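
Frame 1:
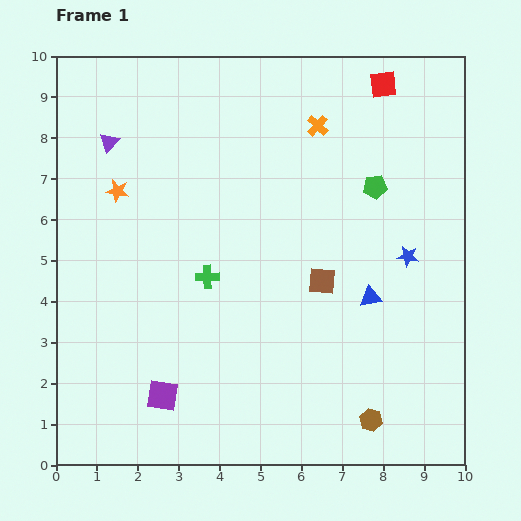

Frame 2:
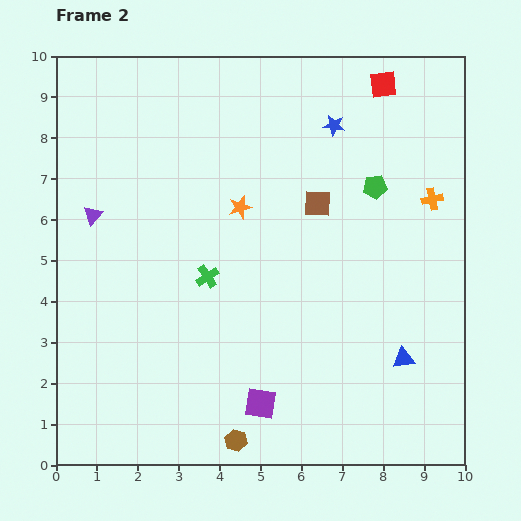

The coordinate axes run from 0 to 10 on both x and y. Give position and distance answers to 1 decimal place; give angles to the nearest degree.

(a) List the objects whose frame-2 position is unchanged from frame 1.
the green pentagon, the red square, the green cross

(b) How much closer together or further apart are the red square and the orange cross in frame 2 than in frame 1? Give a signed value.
+1.1

Distance in frame 1: 1.9. Distance in frame 2: 3.0.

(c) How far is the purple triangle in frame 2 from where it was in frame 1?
1.8

The purple triangle moved from (1.3, 7.9) to (0.9, 6.1), a distance of √(0.4² + 1.8²) ≈ 1.8.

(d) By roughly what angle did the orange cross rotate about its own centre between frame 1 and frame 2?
36° clockwise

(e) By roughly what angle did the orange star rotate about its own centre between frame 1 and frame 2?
27° counter-clockwise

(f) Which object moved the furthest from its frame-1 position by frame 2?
the blue star

(moved 3.7; next 3.3)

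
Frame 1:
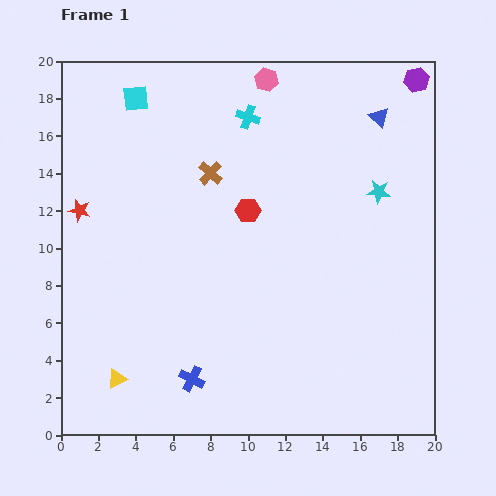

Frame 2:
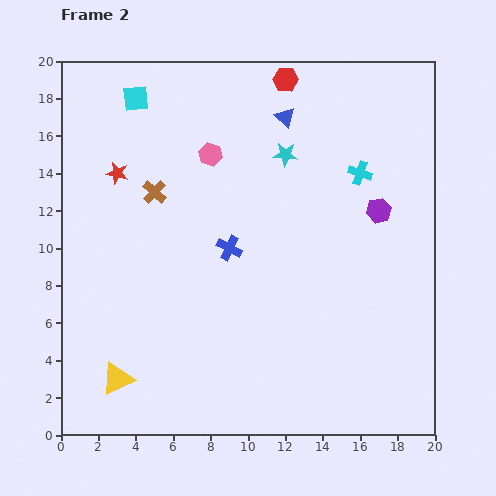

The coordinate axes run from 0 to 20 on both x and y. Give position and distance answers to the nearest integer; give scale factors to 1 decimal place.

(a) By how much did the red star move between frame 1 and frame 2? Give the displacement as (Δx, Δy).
(2, 2)

The red star was at (1, 12) in frame 1 and (3, 14) in frame 2.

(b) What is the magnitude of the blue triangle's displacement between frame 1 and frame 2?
5

The blue triangle moved from (17, 17) to (12, 17), a distance of √(5² + 0²) ≈ 5.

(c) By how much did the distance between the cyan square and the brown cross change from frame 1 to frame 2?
-1

Distance in frame 1: 6. Distance in frame 2: 5.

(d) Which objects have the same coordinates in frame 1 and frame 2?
the yellow triangle, the cyan square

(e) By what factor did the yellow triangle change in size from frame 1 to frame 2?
1.6×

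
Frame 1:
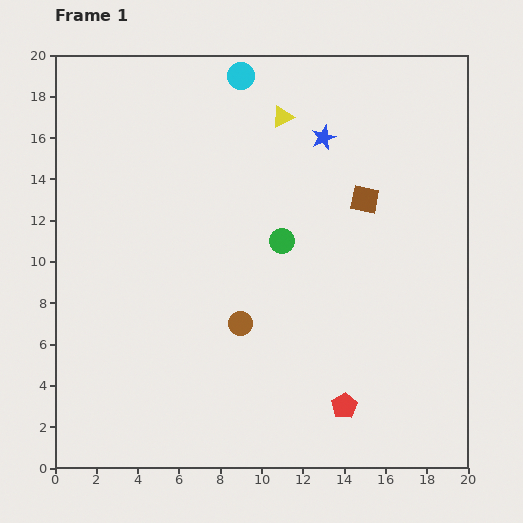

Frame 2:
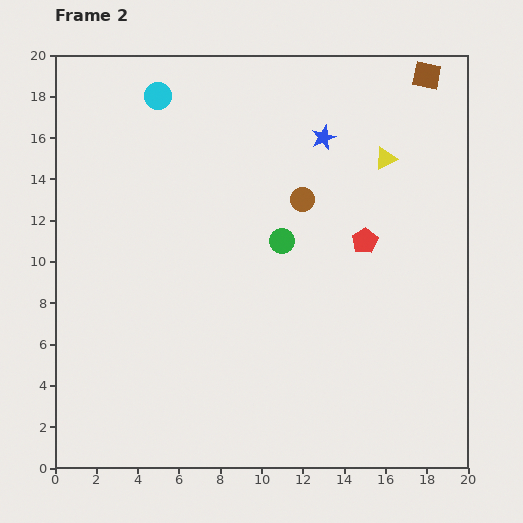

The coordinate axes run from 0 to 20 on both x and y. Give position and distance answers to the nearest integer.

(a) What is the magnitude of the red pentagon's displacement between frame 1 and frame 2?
8

The red pentagon moved from (14, 3) to (15, 11), a distance of √(1² + 8²) ≈ 8.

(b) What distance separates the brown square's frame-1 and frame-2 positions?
7

The brown square moved from (15, 13) to (18, 19), a distance of √(3² + 6²) ≈ 7.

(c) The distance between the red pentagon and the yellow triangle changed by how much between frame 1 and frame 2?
-10

Distance in frame 1: 14. Distance in frame 2: 4.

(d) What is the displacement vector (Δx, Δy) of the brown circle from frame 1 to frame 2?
(3, 6)

The brown circle was at (9, 7) in frame 1 and (12, 13) in frame 2.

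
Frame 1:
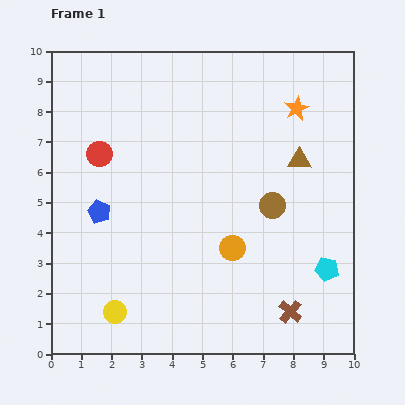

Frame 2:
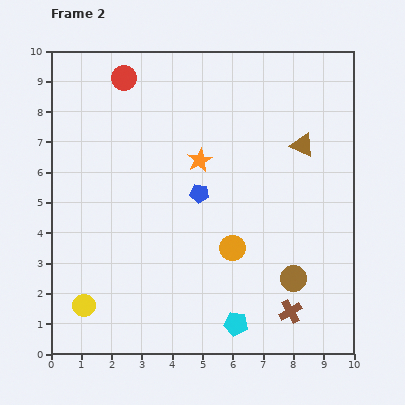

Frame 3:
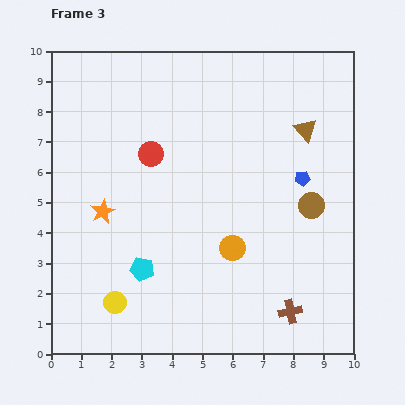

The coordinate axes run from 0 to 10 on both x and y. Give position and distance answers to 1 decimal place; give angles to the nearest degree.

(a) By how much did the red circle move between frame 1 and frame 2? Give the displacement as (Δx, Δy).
(0.8, 2.5)

The red circle was at (1.6, 6.6) in frame 1 and (2.4, 9.1) in frame 2.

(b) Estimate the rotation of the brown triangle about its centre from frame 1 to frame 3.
48° clockwise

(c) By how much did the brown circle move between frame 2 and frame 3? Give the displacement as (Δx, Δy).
(0.6, 2.4)

The brown circle was at (8.0, 2.5) in frame 2 and (8.6, 4.9) in frame 3.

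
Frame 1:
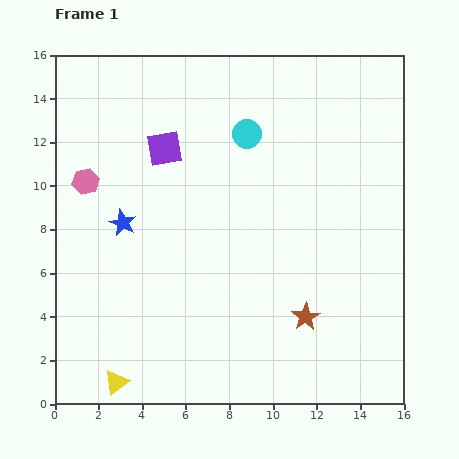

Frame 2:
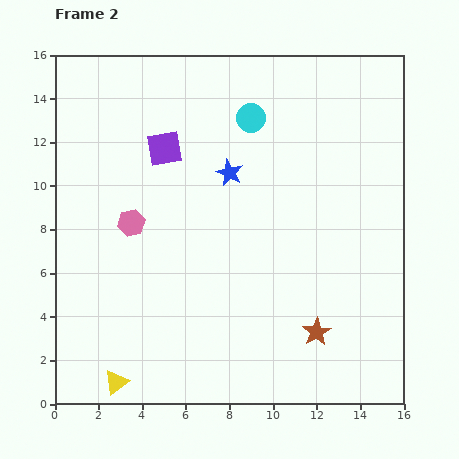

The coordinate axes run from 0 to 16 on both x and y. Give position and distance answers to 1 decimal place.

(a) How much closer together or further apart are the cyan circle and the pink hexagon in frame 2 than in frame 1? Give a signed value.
-0.4

Distance in frame 1: 7.7. Distance in frame 2: 7.3.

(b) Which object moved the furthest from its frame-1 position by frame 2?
the blue star

(moved 5.4; next 2.8)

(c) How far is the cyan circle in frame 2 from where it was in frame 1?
0.7

The cyan circle moved from (8.8, 12.4) to (9.0, 13.1), a distance of √(0.2² + 0.7²) ≈ 0.7.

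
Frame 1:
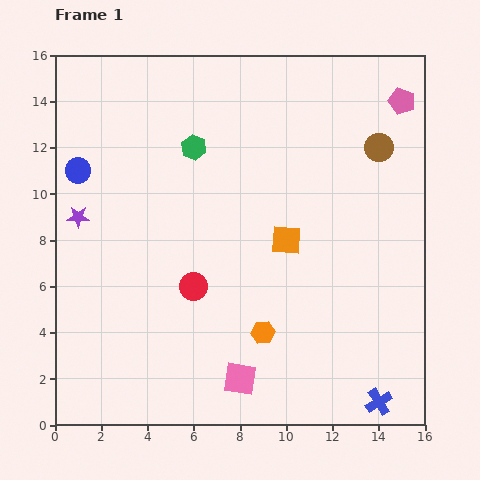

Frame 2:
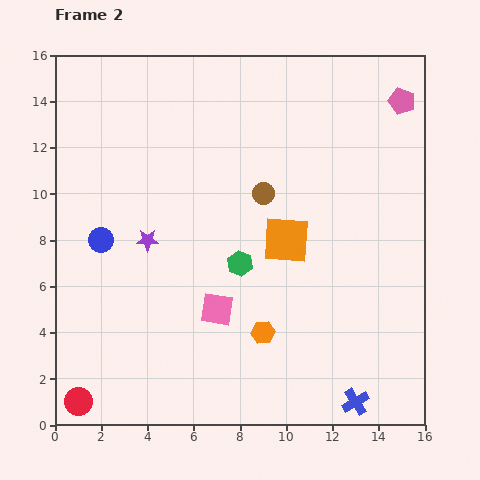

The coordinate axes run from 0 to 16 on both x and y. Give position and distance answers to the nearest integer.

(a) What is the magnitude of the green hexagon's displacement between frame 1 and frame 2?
5

The green hexagon moved from (6, 12) to (8, 7), a distance of √(2² + 5²) ≈ 5.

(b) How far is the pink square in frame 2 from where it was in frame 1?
3

The pink square moved from (8, 2) to (7, 5), a distance of √(1² + 3²) ≈ 3.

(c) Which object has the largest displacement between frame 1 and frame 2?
the red circle

(moved 7; next 5)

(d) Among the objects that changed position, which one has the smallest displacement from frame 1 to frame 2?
the blue cross

(moved 1)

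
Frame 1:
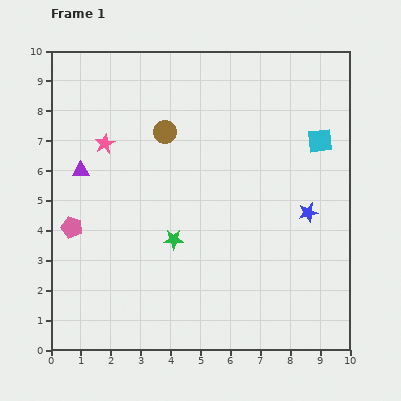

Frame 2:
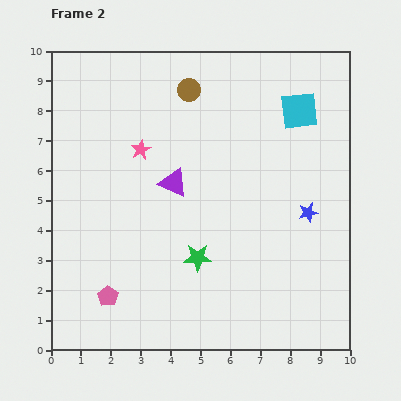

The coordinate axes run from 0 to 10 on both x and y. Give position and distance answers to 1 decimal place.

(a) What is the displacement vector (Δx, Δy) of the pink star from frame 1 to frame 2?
(1.2, -0.2)

The pink star was at (1.8, 6.9) in frame 1 and (3.0, 6.7) in frame 2.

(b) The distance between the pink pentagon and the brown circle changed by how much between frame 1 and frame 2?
+2.9

Distance in frame 1: 4.5. Distance in frame 2: 7.4.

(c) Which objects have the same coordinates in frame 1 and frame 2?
the blue star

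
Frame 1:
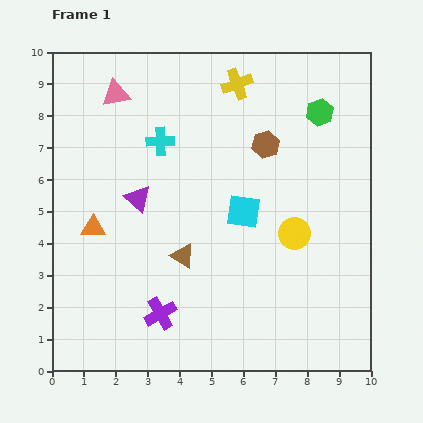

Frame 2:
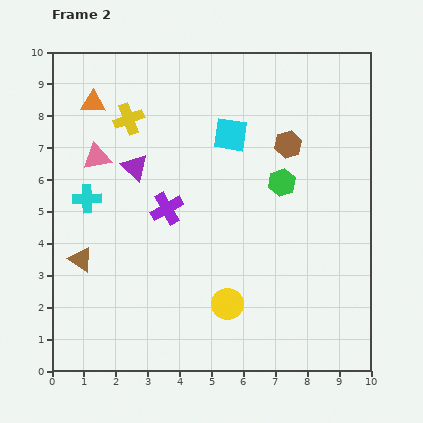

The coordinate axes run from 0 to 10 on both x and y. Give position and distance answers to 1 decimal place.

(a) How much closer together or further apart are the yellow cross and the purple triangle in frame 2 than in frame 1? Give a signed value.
-3.3

Distance in frame 1: 4.8. Distance in frame 2: 1.5.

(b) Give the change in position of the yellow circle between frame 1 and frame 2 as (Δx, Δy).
(-2.1, -2.2)

The yellow circle was at (7.6, 4.3) in frame 1 and (5.5, 2.1) in frame 2.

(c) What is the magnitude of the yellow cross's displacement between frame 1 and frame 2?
3.6

The yellow cross moved from (5.8, 9.0) to (2.4, 7.9), a distance of √(3.4² + 1.1²) ≈ 3.6.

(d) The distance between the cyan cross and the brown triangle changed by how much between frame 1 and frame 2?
-1.8

Distance in frame 1: 3.7. Distance in frame 2: 1.9.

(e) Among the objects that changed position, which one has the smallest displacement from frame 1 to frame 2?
the brown hexagon

(moved 0.7)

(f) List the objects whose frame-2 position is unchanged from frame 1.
none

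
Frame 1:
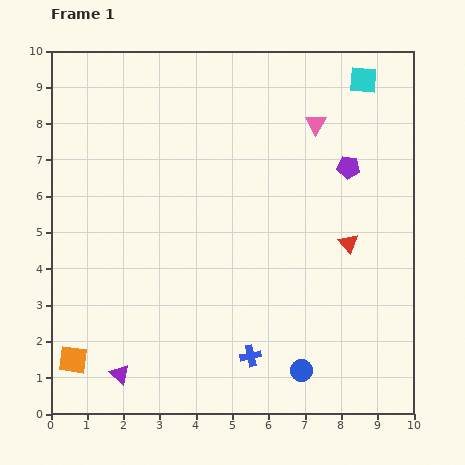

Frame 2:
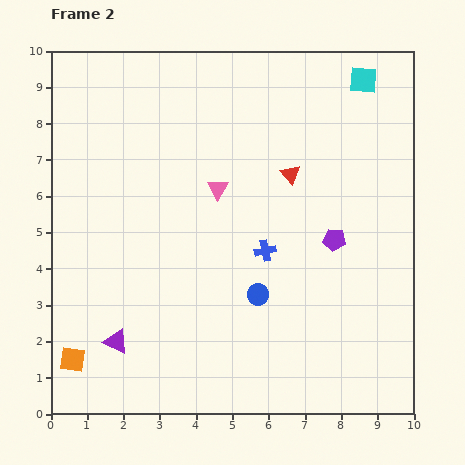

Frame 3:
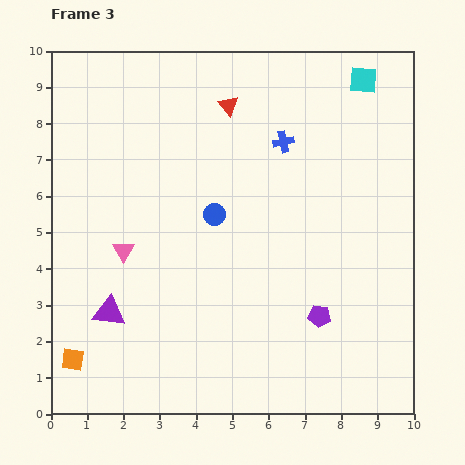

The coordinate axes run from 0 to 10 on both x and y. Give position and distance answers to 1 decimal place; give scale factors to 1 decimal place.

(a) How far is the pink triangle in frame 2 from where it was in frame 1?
3.2

The pink triangle moved from (7.3, 8.0) to (4.6, 6.2), a distance of √(2.7² + 1.8²) ≈ 3.2.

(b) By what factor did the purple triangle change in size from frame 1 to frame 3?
1.6×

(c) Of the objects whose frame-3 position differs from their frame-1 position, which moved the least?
the purple triangle

(moved 1.7)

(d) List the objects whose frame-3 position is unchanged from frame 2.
the orange square, the cyan square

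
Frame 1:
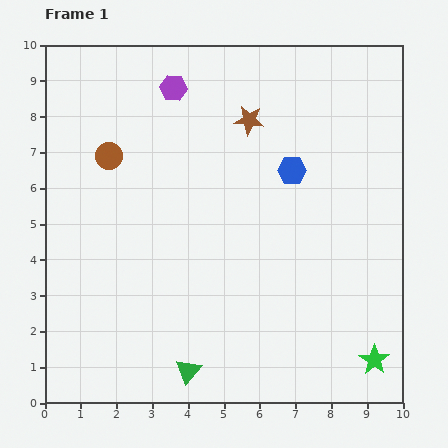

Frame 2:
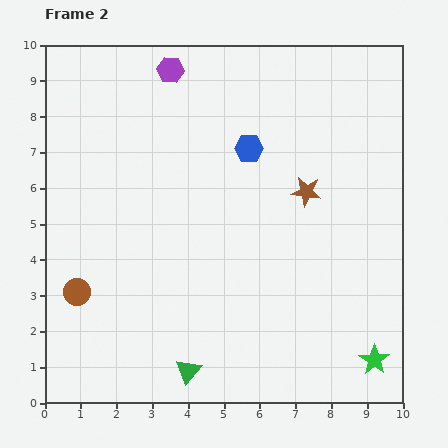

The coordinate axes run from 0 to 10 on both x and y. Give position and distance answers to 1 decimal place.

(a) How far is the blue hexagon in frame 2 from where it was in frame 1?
1.3

The blue hexagon moved from (6.9, 6.5) to (5.7, 7.1), a distance of √(1.2² + 0.6²) ≈ 1.3.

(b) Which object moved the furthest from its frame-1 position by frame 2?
the brown circle

(moved 3.9; next 2.6)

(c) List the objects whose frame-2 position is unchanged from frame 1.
the green triangle, the green star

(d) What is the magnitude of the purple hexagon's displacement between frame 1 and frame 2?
0.5

The purple hexagon moved from (3.6, 8.8) to (3.5, 9.3), a distance of √(0.1² + 0.5²) ≈ 0.5.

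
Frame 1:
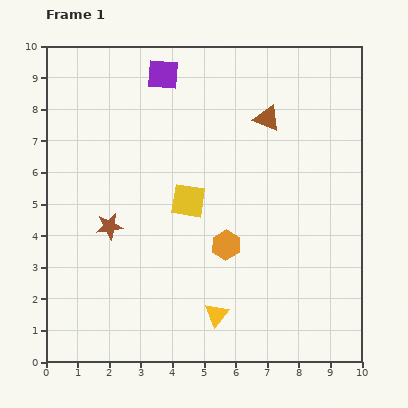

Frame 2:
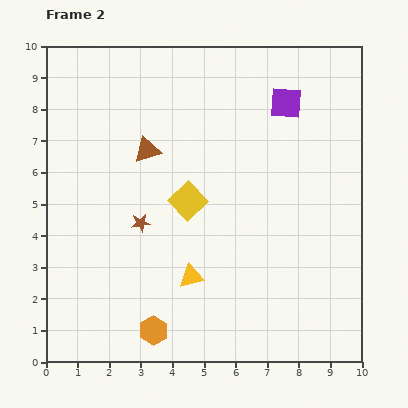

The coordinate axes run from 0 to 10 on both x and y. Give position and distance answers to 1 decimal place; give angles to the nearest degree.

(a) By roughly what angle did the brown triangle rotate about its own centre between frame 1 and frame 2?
40° counter-clockwise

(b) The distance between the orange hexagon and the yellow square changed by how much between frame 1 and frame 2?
+2.4

Distance in frame 1: 1.8. Distance in frame 2: 4.2.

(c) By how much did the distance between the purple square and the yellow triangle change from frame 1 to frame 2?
-1.5

Distance in frame 1: 7.8. Distance in frame 2: 6.3.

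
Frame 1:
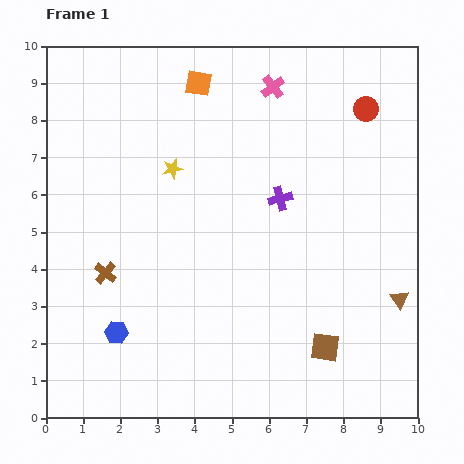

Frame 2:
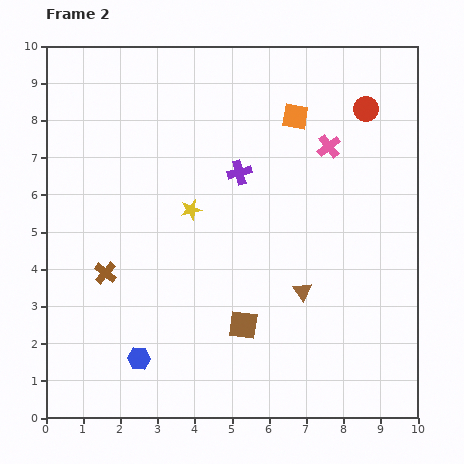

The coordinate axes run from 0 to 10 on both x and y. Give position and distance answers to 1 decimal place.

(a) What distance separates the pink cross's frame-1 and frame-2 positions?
2.2

The pink cross moved from (6.1, 8.9) to (7.6, 7.3), a distance of √(1.5² + 1.6²) ≈ 2.2.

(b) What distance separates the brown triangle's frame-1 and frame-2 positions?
2.6

The brown triangle moved from (9.5, 3.2) to (6.9, 3.4), a distance of √(2.6² + 0.2²) ≈ 2.6.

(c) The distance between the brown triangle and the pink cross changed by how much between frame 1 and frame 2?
-2.6

Distance in frame 1: 6.6. Distance in frame 2: 4.0.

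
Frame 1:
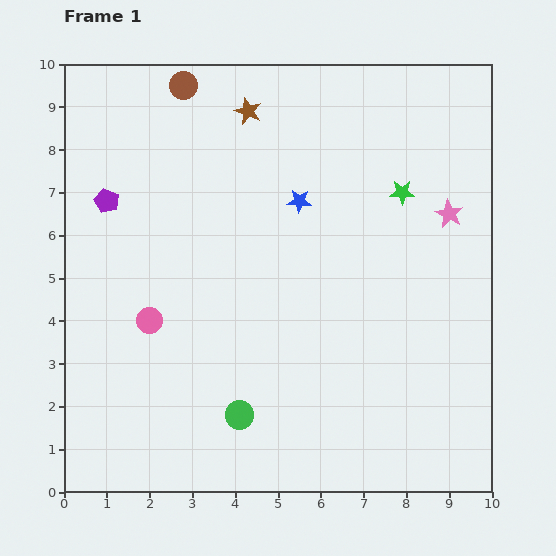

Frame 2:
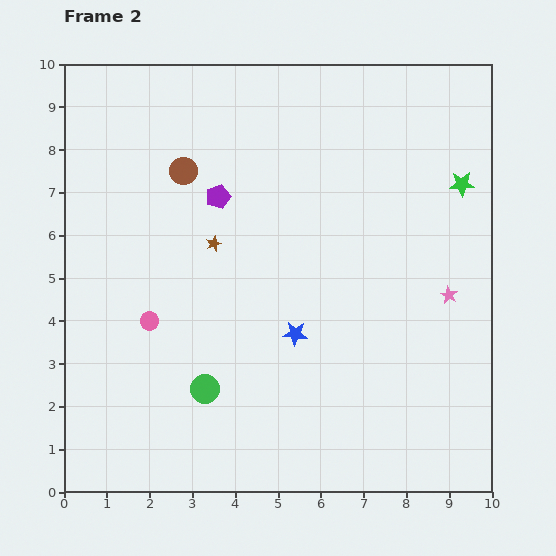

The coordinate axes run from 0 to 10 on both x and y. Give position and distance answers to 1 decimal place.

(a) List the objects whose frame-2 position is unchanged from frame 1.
the pink circle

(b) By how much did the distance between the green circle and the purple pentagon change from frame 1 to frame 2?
-1.4

Distance in frame 1: 5.9. Distance in frame 2: 4.5.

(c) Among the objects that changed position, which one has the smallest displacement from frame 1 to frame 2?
the green circle

(moved 1.0)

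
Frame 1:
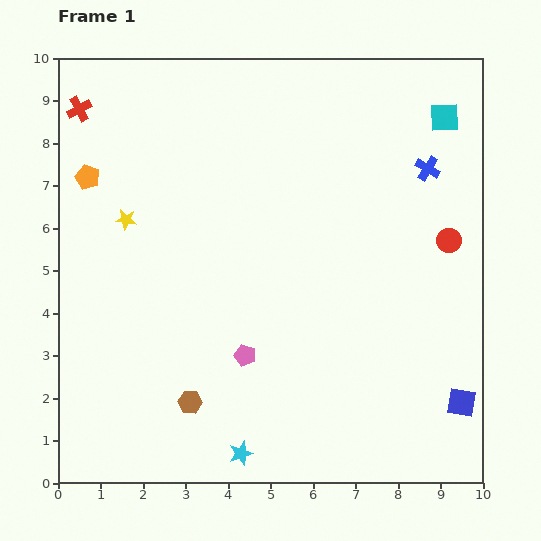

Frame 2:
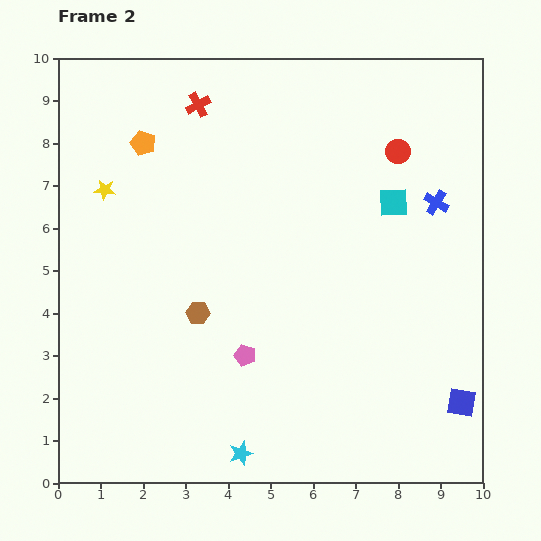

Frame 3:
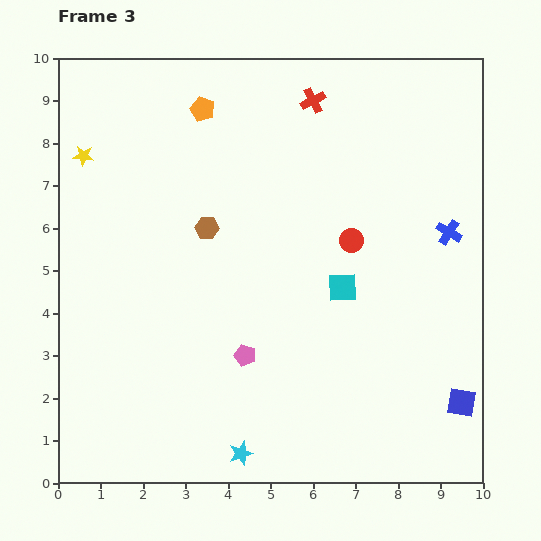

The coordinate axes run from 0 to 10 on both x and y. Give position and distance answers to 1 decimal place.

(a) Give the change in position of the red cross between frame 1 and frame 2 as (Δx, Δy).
(2.8, 0.1)

The red cross was at (0.5, 8.8) in frame 1 and (3.3, 8.9) in frame 2.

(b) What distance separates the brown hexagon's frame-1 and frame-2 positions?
2.1

The brown hexagon moved from (3.1, 1.9) to (3.3, 4.0), a distance of √(0.2² + 2.1²) ≈ 2.1.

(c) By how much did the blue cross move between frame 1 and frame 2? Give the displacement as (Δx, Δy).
(0.2, -0.8)

The blue cross was at (8.7, 7.4) in frame 1 and (8.9, 6.6) in frame 2.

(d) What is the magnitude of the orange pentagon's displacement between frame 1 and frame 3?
3.1

The orange pentagon moved from (0.7, 7.2) to (3.4, 8.8), a distance of √(2.7² + 1.6²) ≈ 3.1.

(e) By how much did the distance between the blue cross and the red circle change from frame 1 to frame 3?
+0.5

Distance in frame 1: 1.8. Distance in frame 3: 2.3.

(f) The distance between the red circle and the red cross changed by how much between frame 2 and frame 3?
-1.4

Distance in frame 2: 4.8. Distance in frame 3: 3.4.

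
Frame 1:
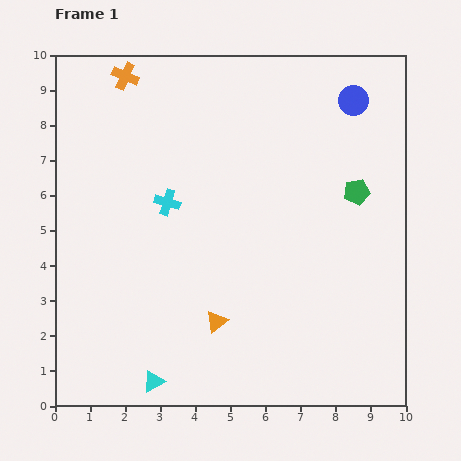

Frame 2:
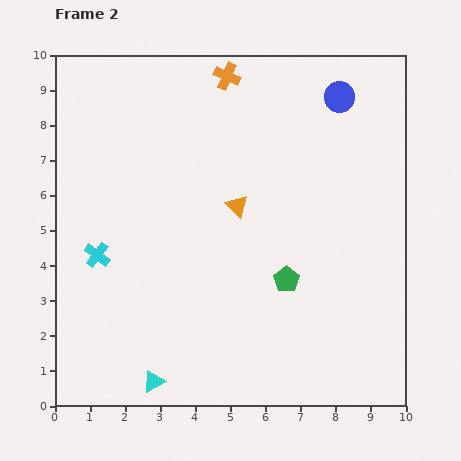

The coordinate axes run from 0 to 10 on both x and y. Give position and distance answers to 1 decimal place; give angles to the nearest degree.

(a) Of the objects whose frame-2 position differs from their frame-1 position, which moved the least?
the blue circle

(moved 0.4)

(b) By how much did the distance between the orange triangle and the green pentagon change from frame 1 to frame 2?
-2.9

Distance in frame 1: 5.4. Distance in frame 2: 2.5.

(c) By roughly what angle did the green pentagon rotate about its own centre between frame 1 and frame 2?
23° counter-clockwise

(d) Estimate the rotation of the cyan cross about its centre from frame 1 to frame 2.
21° clockwise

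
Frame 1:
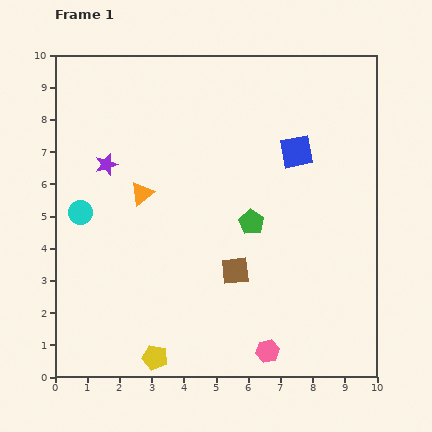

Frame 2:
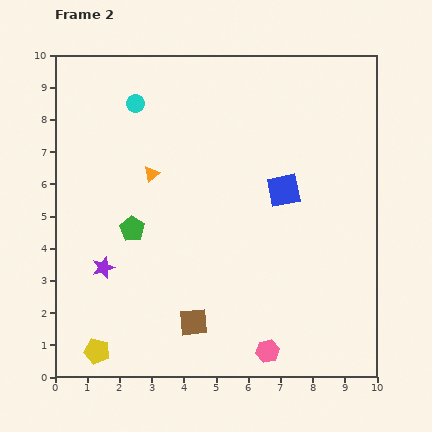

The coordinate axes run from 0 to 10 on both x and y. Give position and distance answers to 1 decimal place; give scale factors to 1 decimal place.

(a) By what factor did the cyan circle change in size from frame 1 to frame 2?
0.8×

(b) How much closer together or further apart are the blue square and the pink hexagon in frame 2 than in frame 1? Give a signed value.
-1.3

Distance in frame 1: 6.3. Distance in frame 2: 5.0.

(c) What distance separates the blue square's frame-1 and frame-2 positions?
1.3

The blue square moved from (7.5, 7.0) to (7.1, 5.8), a distance of √(0.4² + 1.2²) ≈ 1.3.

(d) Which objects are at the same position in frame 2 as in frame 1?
the pink hexagon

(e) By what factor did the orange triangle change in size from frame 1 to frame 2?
0.7×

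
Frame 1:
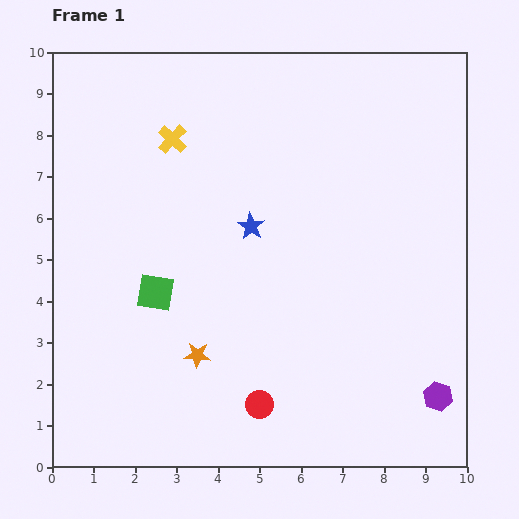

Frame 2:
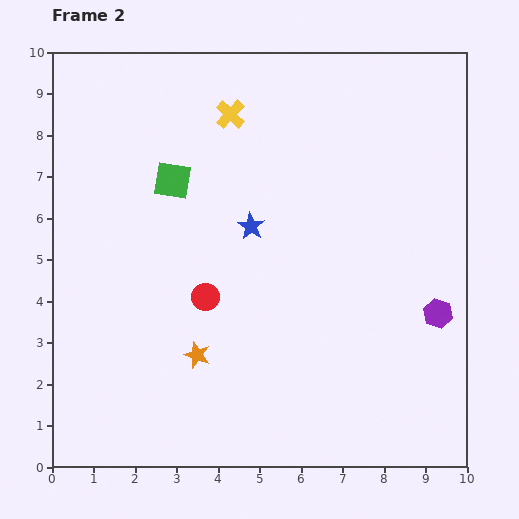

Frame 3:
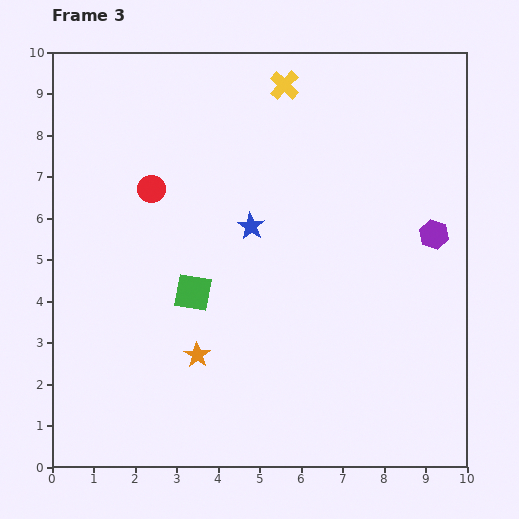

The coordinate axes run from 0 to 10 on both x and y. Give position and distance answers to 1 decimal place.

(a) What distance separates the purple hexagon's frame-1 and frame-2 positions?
2.0

The purple hexagon moved from (9.3, 1.7) to (9.3, 3.7), a distance of √(0.0² + 2.0²) ≈ 2.0.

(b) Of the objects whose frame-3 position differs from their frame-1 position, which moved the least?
the green square

(moved 0.9)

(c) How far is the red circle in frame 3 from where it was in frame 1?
5.8

The red circle moved from (5.0, 1.5) to (2.4, 6.7), a distance of √(2.6² + 5.2²) ≈ 5.8.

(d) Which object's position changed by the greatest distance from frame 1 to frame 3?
the red circle

(moved 5.8; next 3.9)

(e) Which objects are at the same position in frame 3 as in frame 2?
the blue star, the orange star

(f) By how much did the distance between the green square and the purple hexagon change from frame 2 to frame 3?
-1.2

Distance in frame 2: 7.2. Distance in frame 3: 6.0.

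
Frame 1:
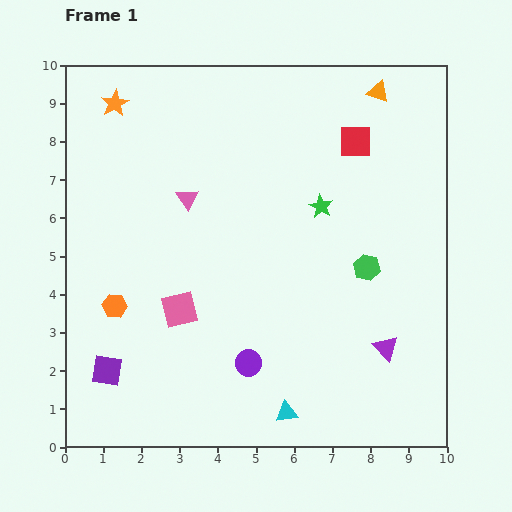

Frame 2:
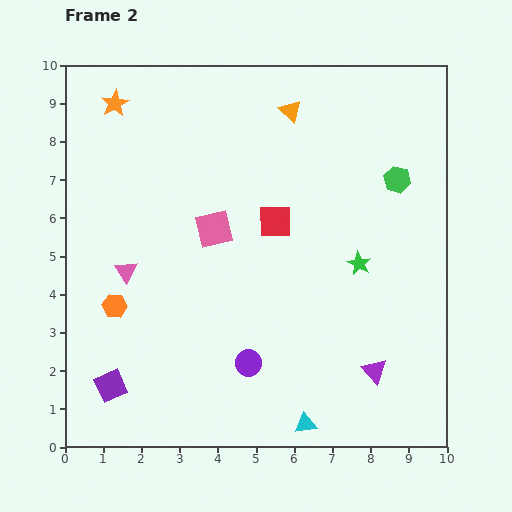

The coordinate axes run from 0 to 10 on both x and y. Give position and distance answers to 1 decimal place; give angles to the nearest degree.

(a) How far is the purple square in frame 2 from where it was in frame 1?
0.4

The purple square moved from (1.1, 2.0) to (1.2, 1.6), a distance of √(0.1² + 0.4²) ≈ 0.4.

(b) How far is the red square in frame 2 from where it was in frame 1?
3.0

The red square moved from (7.6, 8.0) to (5.5, 5.9), a distance of √(2.1² + 2.1²) ≈ 3.0.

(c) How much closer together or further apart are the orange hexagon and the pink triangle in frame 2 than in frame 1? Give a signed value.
-2.5

Distance in frame 1: 3.4. Distance in frame 2: 0.9.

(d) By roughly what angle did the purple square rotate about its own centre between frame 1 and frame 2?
33° counter-clockwise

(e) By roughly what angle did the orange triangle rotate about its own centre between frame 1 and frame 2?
25° clockwise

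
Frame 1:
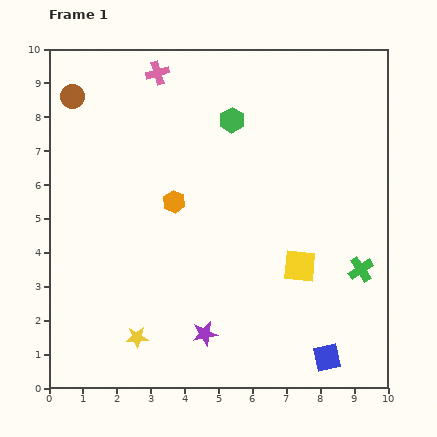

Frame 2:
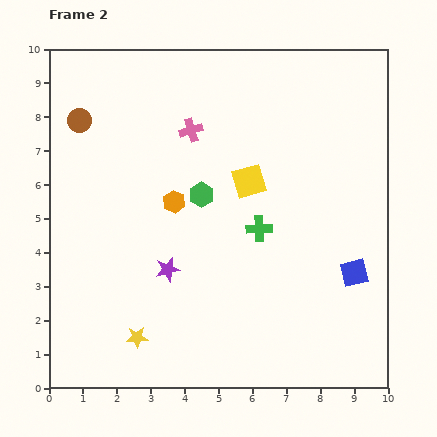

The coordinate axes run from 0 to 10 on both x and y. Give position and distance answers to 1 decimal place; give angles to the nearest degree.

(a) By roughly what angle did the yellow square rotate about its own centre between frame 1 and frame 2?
22° counter-clockwise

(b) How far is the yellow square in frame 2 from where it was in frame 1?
2.9

The yellow square moved from (7.4, 3.6) to (5.9, 6.1), a distance of √(1.5² + 2.5²) ≈ 2.9.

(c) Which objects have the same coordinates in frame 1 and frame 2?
the orange hexagon, the yellow star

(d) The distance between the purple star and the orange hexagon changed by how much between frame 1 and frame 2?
-2.0

Distance in frame 1: 4.0. Distance in frame 2: 2.0.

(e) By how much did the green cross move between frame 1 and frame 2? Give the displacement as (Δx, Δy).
(-3.0, 1.2)

The green cross was at (9.2, 3.5) in frame 1 and (6.2, 4.7) in frame 2.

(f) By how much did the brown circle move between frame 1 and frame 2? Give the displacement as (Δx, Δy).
(0.2, -0.7)

The brown circle was at (0.7, 8.6) in frame 1 and (0.9, 7.9) in frame 2.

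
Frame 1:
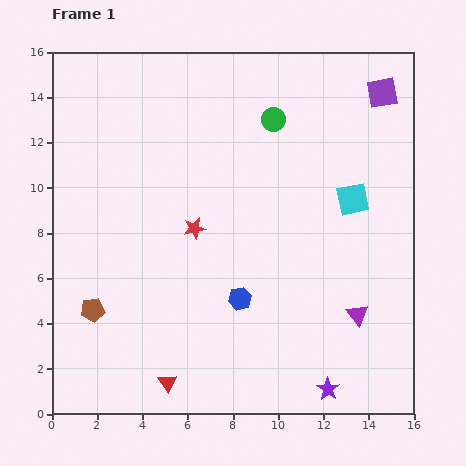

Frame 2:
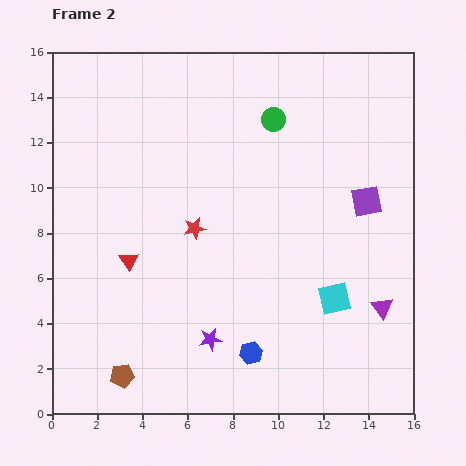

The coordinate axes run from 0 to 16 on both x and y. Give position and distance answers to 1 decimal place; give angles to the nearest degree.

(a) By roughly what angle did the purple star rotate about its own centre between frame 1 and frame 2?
29° clockwise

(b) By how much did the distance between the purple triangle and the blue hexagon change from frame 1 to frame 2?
+0.9

Distance in frame 1: 5.2. Distance in frame 2: 6.1.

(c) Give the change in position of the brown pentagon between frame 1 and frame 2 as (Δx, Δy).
(1.3, -2.9)

The brown pentagon was at (1.8, 4.6) in frame 1 and (3.1, 1.7) in frame 2.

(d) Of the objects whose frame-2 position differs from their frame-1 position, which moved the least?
the purple triangle

(moved 1.1)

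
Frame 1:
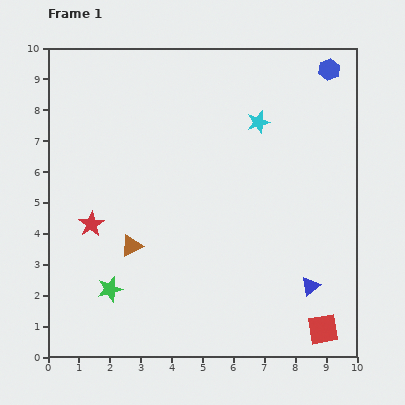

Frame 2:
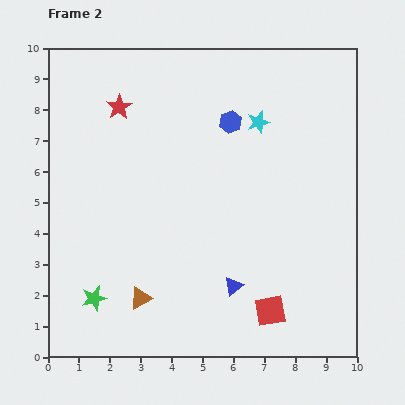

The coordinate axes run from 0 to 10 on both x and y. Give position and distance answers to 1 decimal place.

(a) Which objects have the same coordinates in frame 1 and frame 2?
the cyan star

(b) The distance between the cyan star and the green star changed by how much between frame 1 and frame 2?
+0.6

Distance in frame 1: 7.2. Distance in frame 2: 7.8.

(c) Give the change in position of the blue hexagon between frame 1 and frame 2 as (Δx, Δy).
(-3.2, -1.7)

The blue hexagon was at (9.1, 9.3) in frame 1 and (5.9, 7.6) in frame 2.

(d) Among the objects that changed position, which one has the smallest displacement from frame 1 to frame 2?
the green star

(moved 0.6)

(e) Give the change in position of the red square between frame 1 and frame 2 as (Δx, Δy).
(-1.7, 0.6)

The red square was at (8.9, 0.9) in frame 1 and (7.2, 1.5) in frame 2.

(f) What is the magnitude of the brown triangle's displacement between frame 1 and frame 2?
1.7

The brown triangle moved from (2.7, 3.6) to (3.0, 1.9), a distance of √(0.3² + 1.7²) ≈ 1.7.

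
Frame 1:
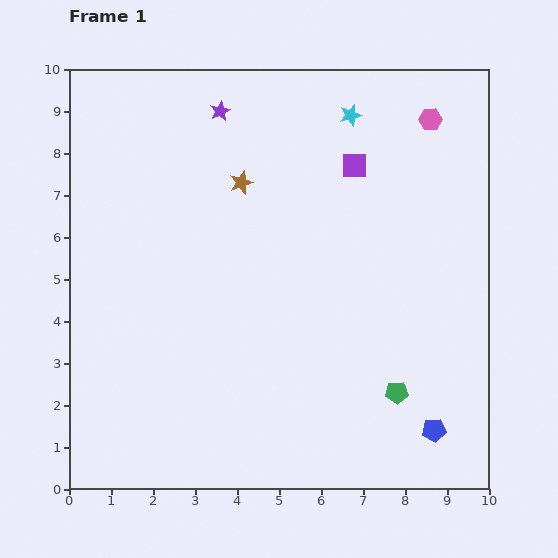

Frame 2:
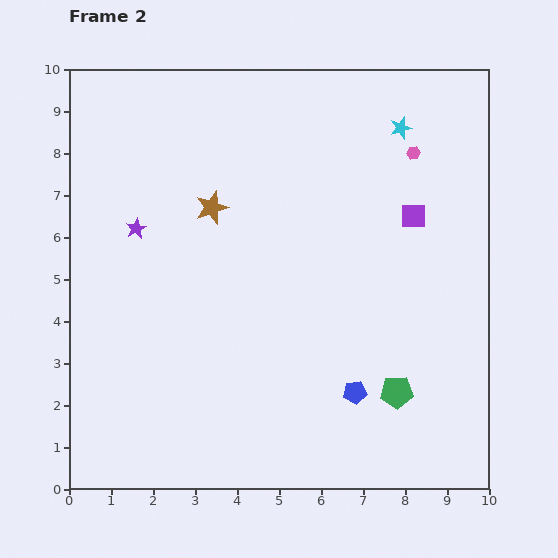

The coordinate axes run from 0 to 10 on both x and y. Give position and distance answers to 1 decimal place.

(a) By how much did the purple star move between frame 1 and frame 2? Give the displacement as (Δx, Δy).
(-2.0, -2.8)

The purple star was at (3.6, 9.0) in frame 1 and (1.6, 6.2) in frame 2.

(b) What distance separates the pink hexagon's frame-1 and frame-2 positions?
0.9

The pink hexagon moved from (8.6, 8.8) to (8.2, 8.0), a distance of √(0.4² + 0.8²) ≈ 0.9.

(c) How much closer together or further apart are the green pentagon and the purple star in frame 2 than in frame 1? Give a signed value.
-0.6

Distance in frame 1: 7.9. Distance in frame 2: 7.3.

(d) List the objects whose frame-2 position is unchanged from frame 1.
the green pentagon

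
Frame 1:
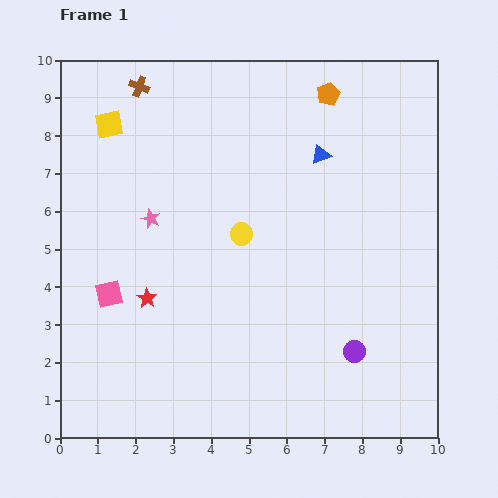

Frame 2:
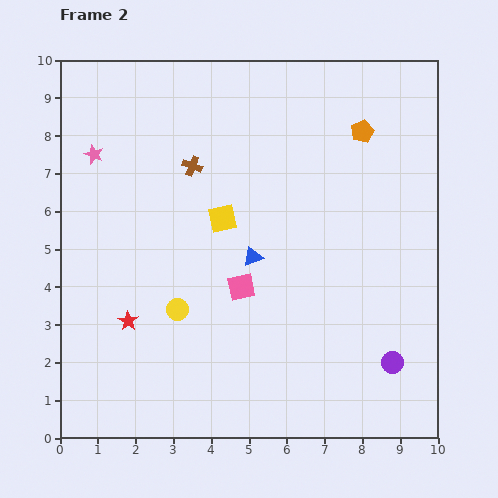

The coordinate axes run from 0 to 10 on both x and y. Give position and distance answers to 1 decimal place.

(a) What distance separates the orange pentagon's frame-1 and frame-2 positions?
1.3

The orange pentagon moved from (7.1, 9.1) to (8.0, 8.1), a distance of √(0.9² + 1.0²) ≈ 1.3.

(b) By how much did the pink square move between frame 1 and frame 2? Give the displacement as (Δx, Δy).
(3.5, 0.2)

The pink square was at (1.3, 3.8) in frame 1 and (4.8, 4.0) in frame 2.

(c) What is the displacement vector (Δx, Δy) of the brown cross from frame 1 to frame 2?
(1.4, -2.1)

The brown cross was at (2.1, 9.3) in frame 1 and (3.5, 7.2) in frame 2.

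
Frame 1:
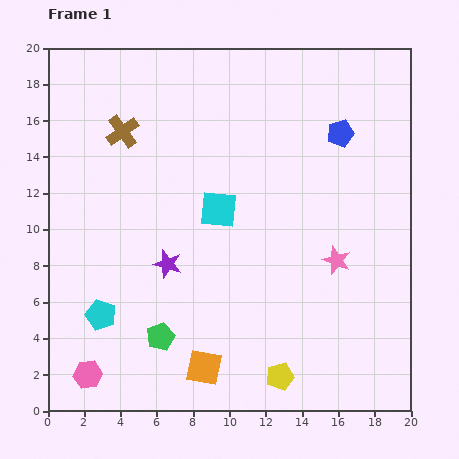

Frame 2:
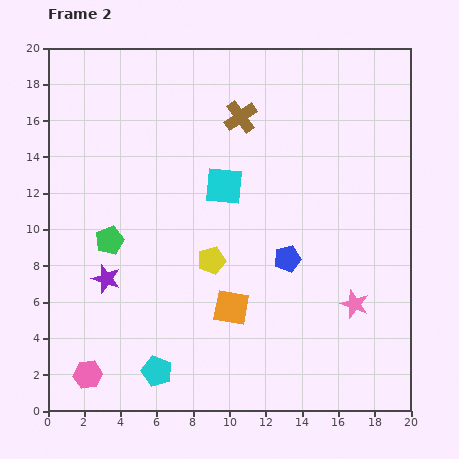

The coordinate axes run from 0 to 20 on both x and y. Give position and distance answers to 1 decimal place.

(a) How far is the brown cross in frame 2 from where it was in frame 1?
6.5

The brown cross moved from (4.1, 15.4) to (10.6, 16.2), a distance of √(6.5² + 0.8²) ≈ 6.5.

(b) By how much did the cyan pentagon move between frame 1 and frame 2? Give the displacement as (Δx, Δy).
(3.1, -3.1)

The cyan pentagon was at (2.9, 5.3) in frame 1 and (6.0, 2.2) in frame 2.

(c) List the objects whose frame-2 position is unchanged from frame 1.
the pink hexagon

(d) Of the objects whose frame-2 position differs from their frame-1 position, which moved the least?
the cyan square

(moved 1.3)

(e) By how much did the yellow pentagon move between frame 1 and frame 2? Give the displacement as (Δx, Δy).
(-3.8, 6.4)

The yellow pentagon was at (12.8, 1.9) in frame 1 and (9.0, 8.3) in frame 2.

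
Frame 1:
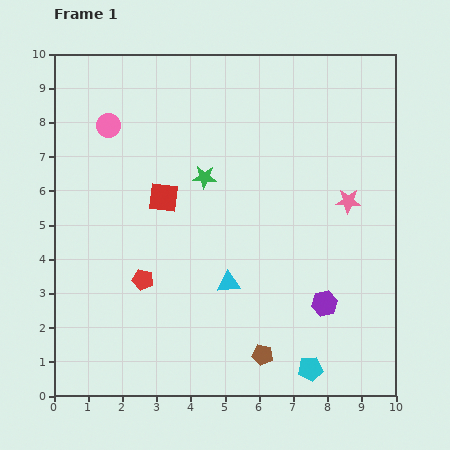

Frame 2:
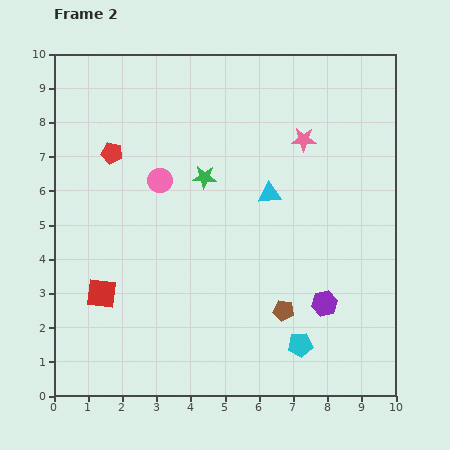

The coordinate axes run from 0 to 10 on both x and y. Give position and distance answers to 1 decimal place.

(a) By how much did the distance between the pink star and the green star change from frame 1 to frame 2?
-1.2

Distance in frame 1: 4.3. Distance in frame 2: 3.1.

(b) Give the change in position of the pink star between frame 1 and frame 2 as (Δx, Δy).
(-1.3, 1.8)

The pink star was at (8.6, 5.7) in frame 1 and (7.3, 7.5) in frame 2.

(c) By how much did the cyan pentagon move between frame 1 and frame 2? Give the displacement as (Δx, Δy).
(-0.3, 0.7)

The cyan pentagon was at (7.5, 0.8) in frame 1 and (7.2, 1.5) in frame 2.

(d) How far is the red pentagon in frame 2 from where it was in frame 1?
3.8

The red pentagon moved from (2.6, 3.4) to (1.7, 7.1), a distance of √(0.9² + 3.7²) ≈ 3.8.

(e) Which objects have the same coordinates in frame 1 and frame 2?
the purple hexagon, the green star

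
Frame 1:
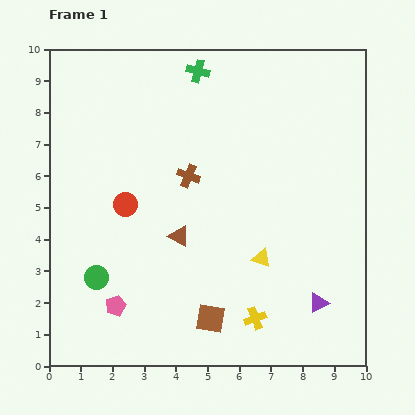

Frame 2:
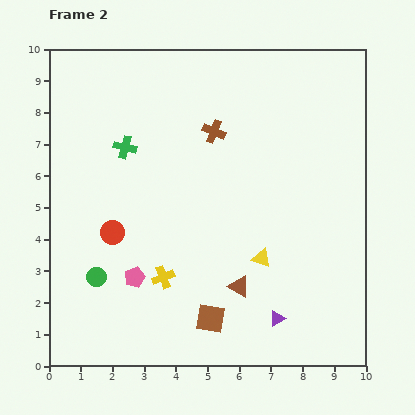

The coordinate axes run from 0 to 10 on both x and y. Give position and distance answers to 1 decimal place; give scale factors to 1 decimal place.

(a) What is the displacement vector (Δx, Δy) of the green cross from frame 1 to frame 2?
(-2.3, -2.4)

The green cross was at (4.7, 9.3) in frame 1 and (2.4, 6.9) in frame 2.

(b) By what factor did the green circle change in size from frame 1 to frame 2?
0.8×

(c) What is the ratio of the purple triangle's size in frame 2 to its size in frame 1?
0.8×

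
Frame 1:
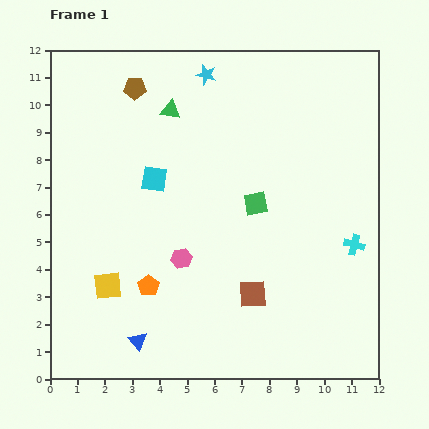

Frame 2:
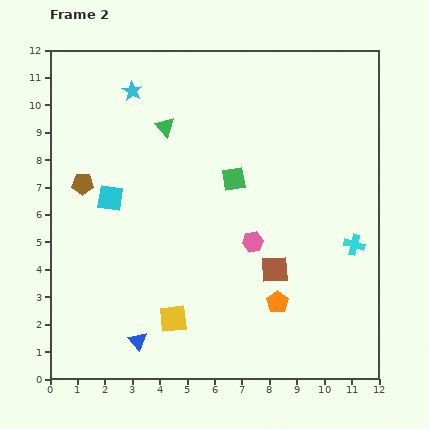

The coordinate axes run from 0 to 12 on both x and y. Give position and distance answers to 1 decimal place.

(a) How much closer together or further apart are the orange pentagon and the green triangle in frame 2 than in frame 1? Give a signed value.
+1.2

Distance in frame 1: 6.4. Distance in frame 2: 7.6.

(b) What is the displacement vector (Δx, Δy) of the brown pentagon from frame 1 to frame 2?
(-1.9, -3.5)

The brown pentagon was at (3.1, 10.6) in frame 1 and (1.2, 7.1) in frame 2.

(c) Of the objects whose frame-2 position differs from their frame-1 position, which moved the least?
the green triangle

(moved 0.6)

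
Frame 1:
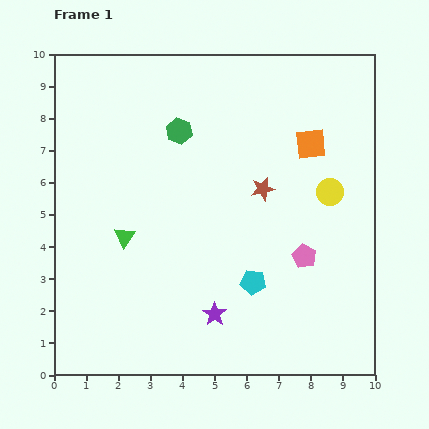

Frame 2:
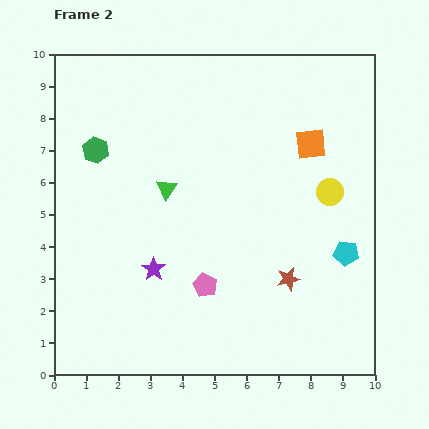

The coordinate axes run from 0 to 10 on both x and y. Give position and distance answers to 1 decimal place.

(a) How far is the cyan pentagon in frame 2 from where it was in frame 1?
3.0

The cyan pentagon moved from (6.2, 2.9) to (9.1, 3.8), a distance of √(2.9² + 0.9²) ≈ 3.0.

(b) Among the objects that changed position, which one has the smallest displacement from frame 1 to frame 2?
the green triangle

(moved 2.0)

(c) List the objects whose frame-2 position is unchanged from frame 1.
the orange square, the yellow circle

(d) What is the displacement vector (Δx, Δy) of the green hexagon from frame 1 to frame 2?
(-2.6, -0.6)

The green hexagon was at (3.9, 7.6) in frame 1 and (1.3, 7.0) in frame 2.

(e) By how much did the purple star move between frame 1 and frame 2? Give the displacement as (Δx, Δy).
(-1.9, 1.4)

The purple star was at (5.0, 1.9) in frame 1 and (3.1, 3.3) in frame 2.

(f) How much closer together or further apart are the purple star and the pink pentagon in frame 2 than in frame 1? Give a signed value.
-1.6

Distance in frame 1: 3.3. Distance in frame 2: 1.7.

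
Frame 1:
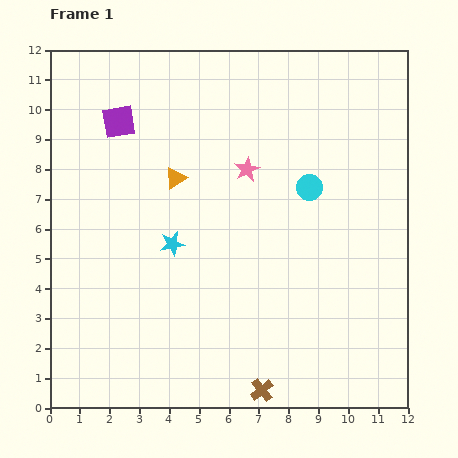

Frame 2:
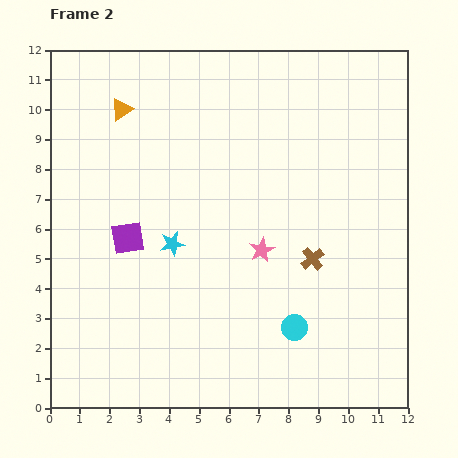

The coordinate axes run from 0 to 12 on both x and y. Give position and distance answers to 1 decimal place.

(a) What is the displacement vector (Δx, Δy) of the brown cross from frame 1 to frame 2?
(1.7, 4.4)

The brown cross was at (7.1, 0.6) in frame 1 and (8.8, 5.0) in frame 2.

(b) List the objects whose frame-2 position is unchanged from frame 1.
the cyan star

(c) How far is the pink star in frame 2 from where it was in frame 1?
2.7

The pink star moved from (6.6, 8.0) to (7.1, 5.3), a distance of √(0.5² + 2.7²) ≈ 2.7.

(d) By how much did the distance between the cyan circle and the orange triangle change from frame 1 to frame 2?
+4.8

Distance in frame 1: 4.5. Distance in frame 2: 9.3.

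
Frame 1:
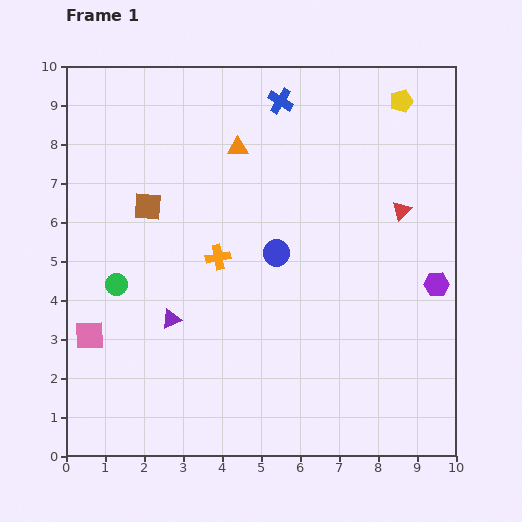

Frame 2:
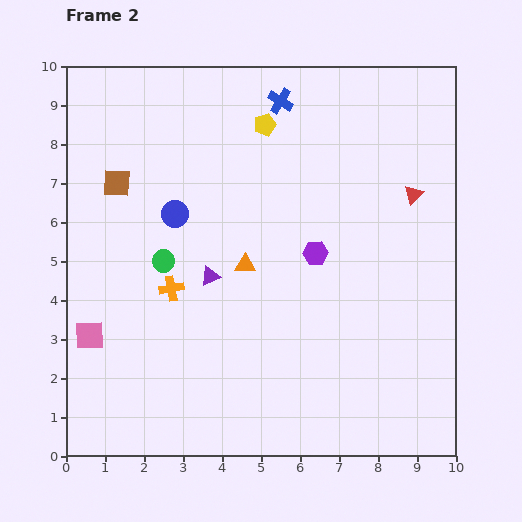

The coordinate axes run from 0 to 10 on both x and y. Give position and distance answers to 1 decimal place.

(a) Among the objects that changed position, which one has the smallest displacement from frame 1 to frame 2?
the red triangle

(moved 0.5)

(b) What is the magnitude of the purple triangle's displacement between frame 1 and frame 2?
1.5

The purple triangle moved from (2.7, 3.5) to (3.7, 4.6), a distance of √(1.0² + 1.1²) ≈ 1.5.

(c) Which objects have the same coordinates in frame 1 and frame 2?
the pink square, the blue cross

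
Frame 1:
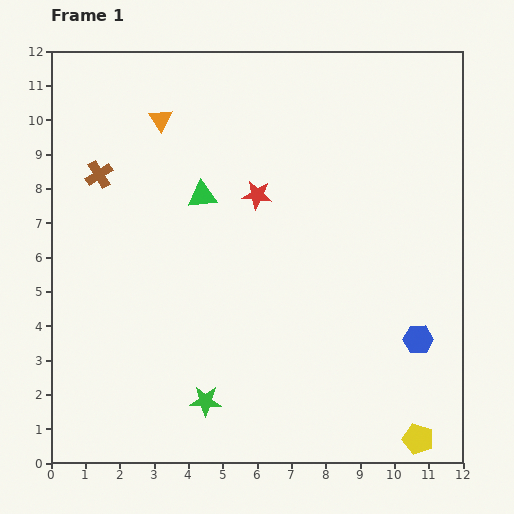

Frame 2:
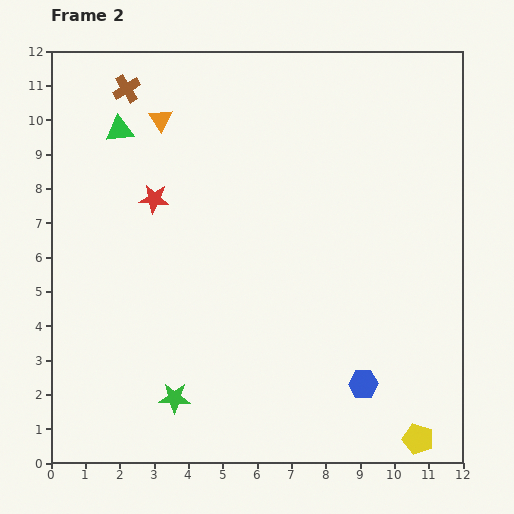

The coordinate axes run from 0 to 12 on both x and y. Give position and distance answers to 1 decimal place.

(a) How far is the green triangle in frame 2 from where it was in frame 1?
3.1

The green triangle moved from (4.4, 7.8) to (2.0, 9.7), a distance of √(2.4² + 1.9²) ≈ 3.1.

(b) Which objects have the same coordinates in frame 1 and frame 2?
the orange triangle, the yellow pentagon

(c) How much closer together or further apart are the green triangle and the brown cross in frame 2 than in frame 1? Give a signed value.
-1.9

Distance in frame 1: 3.1. Distance in frame 2: 1.2.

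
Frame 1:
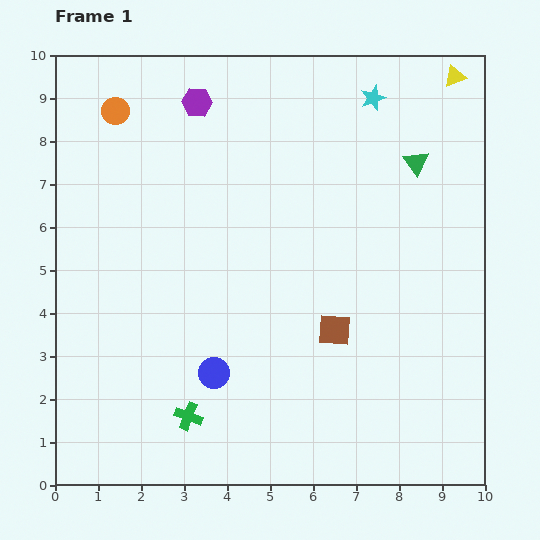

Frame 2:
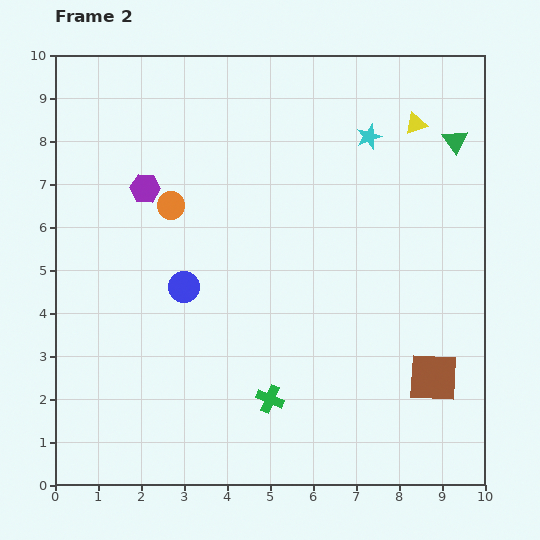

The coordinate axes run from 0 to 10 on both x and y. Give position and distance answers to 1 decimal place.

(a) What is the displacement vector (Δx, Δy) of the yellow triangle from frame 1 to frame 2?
(-0.9, -1.1)

The yellow triangle was at (9.3, 9.5) in frame 1 and (8.4, 8.4) in frame 2.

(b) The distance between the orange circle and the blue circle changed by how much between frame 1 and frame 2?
-4.6

Distance in frame 1: 6.5. Distance in frame 2: 1.9.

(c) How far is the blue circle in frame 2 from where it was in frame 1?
2.1

The blue circle moved from (3.7, 2.6) to (3.0, 4.6), a distance of √(0.7² + 2.0²) ≈ 2.1.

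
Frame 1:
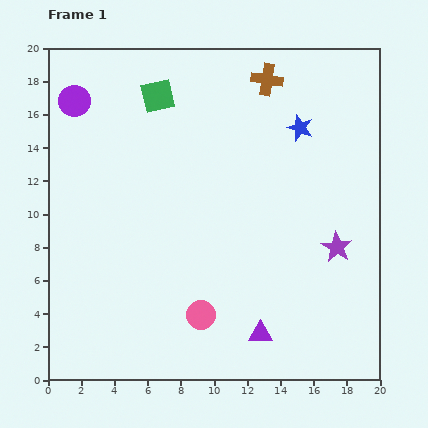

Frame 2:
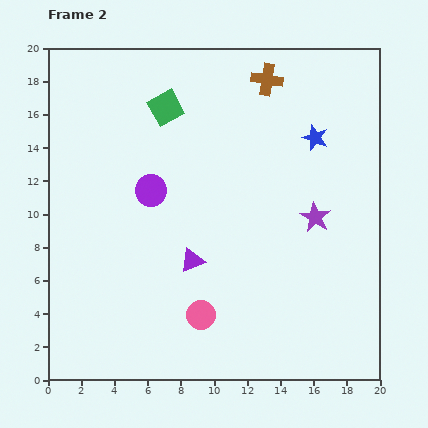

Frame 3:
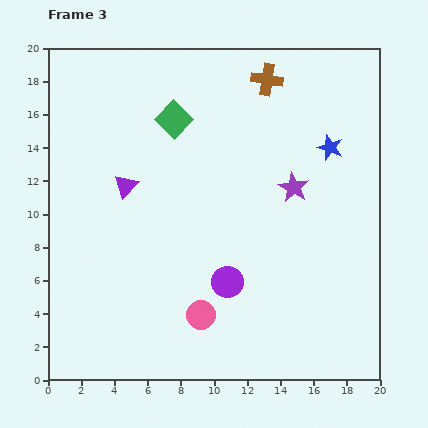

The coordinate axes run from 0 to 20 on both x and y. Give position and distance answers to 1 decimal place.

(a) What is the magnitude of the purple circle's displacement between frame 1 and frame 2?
7.1

The purple circle moved from (1.6, 16.8) to (6.2, 11.4), a distance of √(4.6² + 5.4²) ≈ 7.1.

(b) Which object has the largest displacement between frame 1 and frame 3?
the purple circle

(moved 14.3; next 12.0)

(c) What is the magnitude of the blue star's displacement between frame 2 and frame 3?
1.1

The blue star moved from (16.1, 14.6) to (17.0, 14.0), a distance of √(0.9² + 0.6²) ≈ 1.1.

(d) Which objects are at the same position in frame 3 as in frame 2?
the pink circle, the brown cross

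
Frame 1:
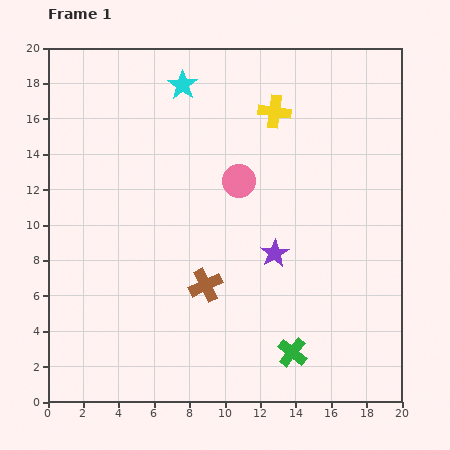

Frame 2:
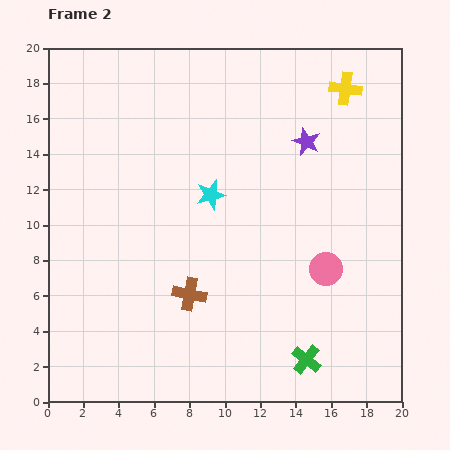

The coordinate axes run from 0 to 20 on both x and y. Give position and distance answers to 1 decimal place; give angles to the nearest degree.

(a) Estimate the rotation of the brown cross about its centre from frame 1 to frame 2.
37° clockwise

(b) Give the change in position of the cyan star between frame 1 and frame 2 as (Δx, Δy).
(1.6, -6.2)

The cyan star was at (7.6, 17.9) in frame 1 and (9.2, 11.7) in frame 2.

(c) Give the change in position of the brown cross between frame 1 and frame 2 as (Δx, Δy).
(-0.9, -0.5)

The brown cross was at (8.9, 6.6) in frame 1 and (8.0, 6.1) in frame 2.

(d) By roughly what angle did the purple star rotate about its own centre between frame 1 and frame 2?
17° counter-clockwise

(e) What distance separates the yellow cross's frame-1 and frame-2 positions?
4.2

The yellow cross moved from (12.8, 16.4) to (16.8, 17.7), a distance of √(4.0² + 1.3²) ≈ 4.2.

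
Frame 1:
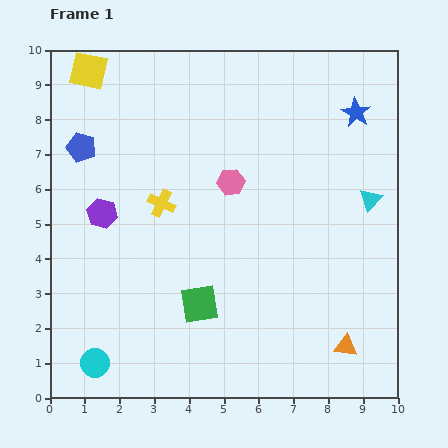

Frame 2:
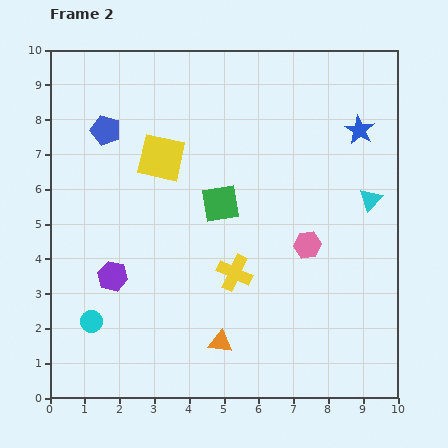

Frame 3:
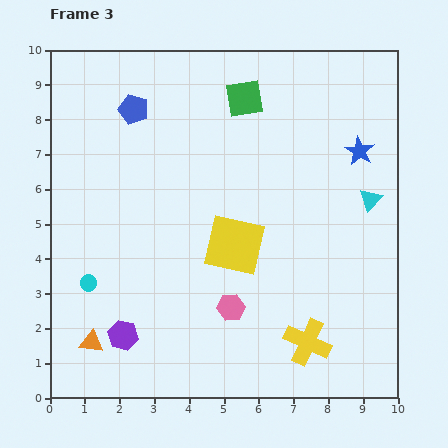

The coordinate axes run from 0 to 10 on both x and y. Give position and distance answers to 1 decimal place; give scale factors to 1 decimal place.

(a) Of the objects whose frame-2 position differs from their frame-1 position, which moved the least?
the blue star

(moved 0.5)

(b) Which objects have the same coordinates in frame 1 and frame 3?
the cyan triangle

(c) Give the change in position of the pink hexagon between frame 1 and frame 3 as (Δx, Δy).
(0.0, -3.6)

The pink hexagon was at (5.2, 6.2) in frame 1 and (5.2, 2.6) in frame 3.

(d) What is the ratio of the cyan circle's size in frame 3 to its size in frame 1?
0.6×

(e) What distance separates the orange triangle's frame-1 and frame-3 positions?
7.3

The orange triangle moved from (8.5, 1.5) to (1.2, 1.6), a distance of √(7.3² + 0.1²) ≈ 7.3.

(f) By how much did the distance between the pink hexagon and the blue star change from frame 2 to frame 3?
+2.2

Distance in frame 2: 3.6. Distance in frame 3: 5.8.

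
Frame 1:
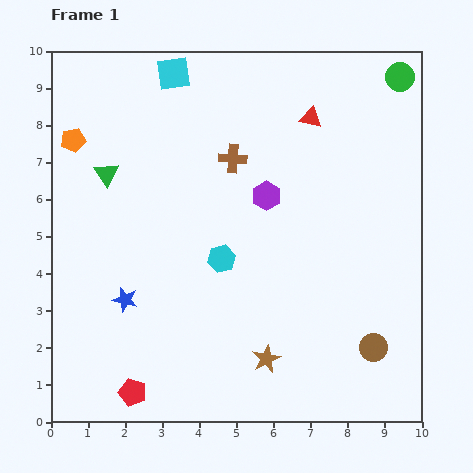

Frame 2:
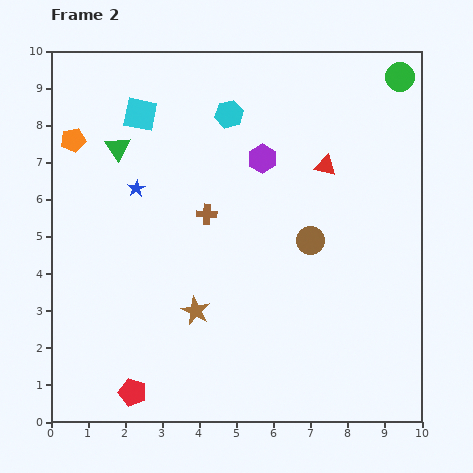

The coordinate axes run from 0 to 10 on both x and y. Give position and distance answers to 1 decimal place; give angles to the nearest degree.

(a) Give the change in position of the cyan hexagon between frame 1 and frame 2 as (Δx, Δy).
(0.2, 3.9)

The cyan hexagon was at (4.6, 4.4) in frame 1 and (4.8, 8.3) in frame 2.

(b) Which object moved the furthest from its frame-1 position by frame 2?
the cyan hexagon

(moved 3.9; next 3.4)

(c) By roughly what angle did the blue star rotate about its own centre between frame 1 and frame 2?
27° clockwise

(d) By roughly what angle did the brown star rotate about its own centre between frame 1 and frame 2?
20° counter-clockwise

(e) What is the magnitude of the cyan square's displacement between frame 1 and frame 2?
1.4

The cyan square moved from (3.3, 9.4) to (2.4, 8.3), a distance of √(0.9² + 1.1²) ≈ 1.4.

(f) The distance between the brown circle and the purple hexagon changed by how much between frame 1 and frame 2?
-2.4

Distance in frame 1: 5.0. Distance in frame 2: 2.6.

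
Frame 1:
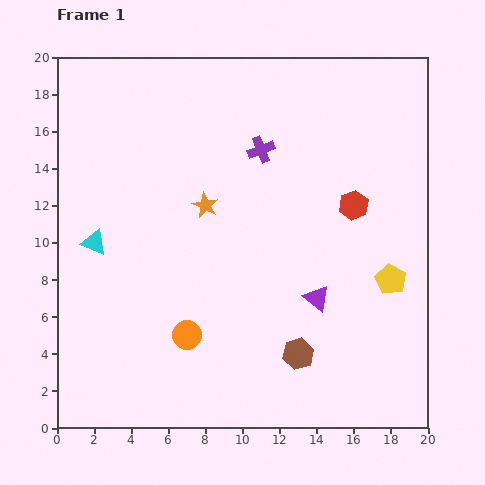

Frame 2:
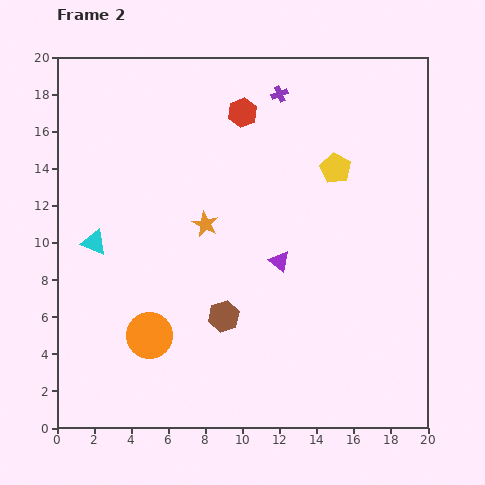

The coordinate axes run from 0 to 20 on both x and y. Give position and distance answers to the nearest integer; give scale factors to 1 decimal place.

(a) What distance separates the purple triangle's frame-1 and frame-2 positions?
3

The purple triangle moved from (14, 7) to (12, 9), a distance of √(2² + 2²) ≈ 3.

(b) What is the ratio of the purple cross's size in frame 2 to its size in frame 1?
0.6×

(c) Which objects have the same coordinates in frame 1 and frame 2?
the cyan triangle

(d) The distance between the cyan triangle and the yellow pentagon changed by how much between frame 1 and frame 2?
-2

Distance in frame 1: 16. Distance in frame 2: 14.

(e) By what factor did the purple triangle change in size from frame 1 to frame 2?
0.8×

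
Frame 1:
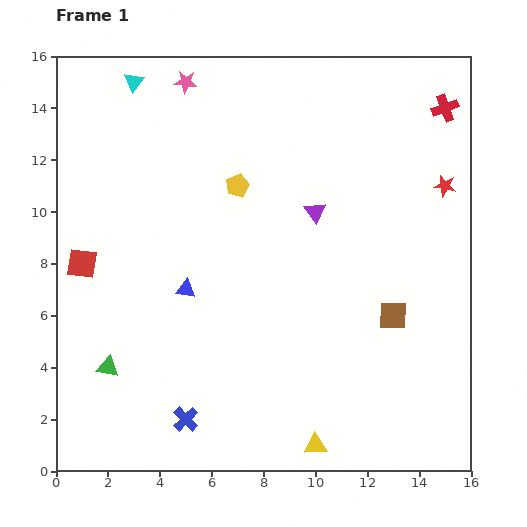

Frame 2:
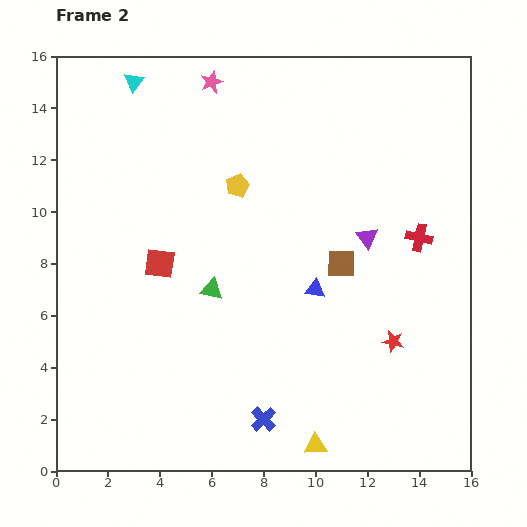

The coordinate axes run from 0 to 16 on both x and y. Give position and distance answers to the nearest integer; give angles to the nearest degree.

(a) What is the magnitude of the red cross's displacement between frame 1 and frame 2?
5

The red cross moved from (15, 14) to (14, 9), a distance of √(1² + 5²) ≈ 5.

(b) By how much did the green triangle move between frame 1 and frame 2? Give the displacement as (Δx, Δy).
(4, 3)

The green triangle was at (2, 4) in frame 1 and (6, 7) in frame 2.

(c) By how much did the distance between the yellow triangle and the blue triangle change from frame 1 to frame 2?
-2

Distance in frame 1: 8. Distance in frame 2: 6.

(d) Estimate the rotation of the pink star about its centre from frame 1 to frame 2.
28° counter-clockwise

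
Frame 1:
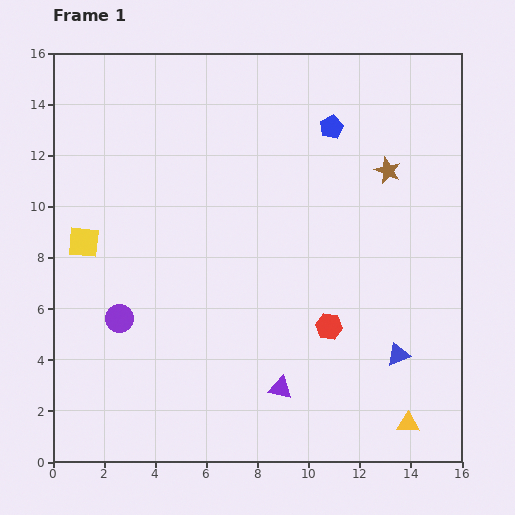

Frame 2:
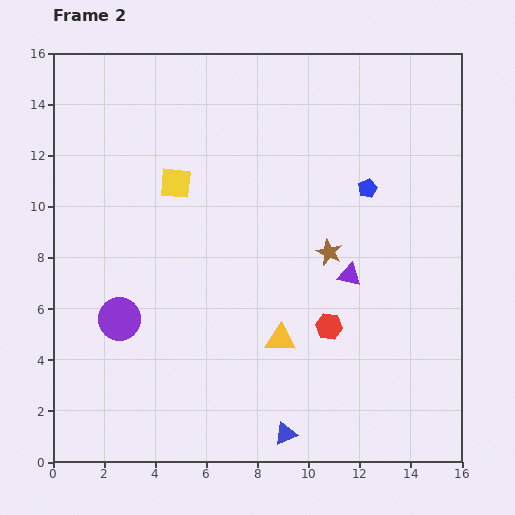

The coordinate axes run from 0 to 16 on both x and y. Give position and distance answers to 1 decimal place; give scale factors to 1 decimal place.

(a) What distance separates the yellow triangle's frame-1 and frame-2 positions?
6.0

The yellow triangle moved from (13.9, 1.5) to (8.9, 4.8), a distance of √(5.0² + 3.3²) ≈ 6.0.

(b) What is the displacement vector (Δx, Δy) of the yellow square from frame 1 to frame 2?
(3.6, 2.3)

The yellow square was at (1.2, 8.6) in frame 1 and (4.8, 10.9) in frame 2.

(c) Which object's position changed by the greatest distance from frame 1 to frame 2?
the yellow triangle

(moved 6.0; next 5.4)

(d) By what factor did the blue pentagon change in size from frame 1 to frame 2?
0.8×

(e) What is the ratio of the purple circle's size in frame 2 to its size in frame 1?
1.5×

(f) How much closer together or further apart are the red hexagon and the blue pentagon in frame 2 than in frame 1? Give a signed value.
-2.2

Distance in frame 1: 7.8. Distance in frame 2: 5.6.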